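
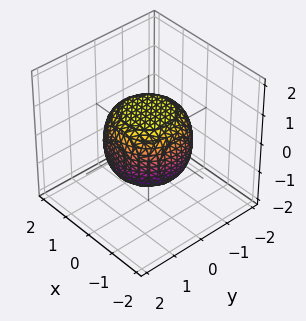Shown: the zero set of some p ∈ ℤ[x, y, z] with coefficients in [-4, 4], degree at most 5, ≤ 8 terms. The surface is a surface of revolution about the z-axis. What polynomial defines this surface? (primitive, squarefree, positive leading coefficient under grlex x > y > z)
2*x^4 + 4*x^2*y^2 + 2*y^4 - x^2 - y^2 + 3*z^2 - 3

(a) deg p = 4.
(b) Symmetries: rotational symmetry about the z-axis ⇒ p depends on x, y only through x² + y².
(c) From the visible intercepts: a circular section at z = -1 has radius between 0 and 1; the z-axis gridline crossings are at z ∈ {-1, 1}.
(d) Putting this together gives p.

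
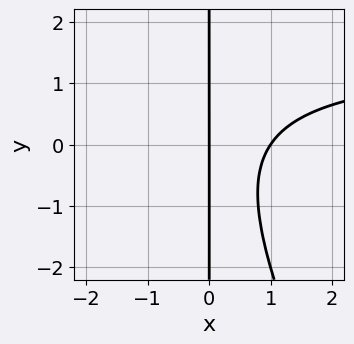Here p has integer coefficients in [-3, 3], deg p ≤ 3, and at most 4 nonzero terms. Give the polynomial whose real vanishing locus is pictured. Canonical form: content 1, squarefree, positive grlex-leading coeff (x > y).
2*x^2*y + x*y^2 - 3*x^2 + 3*x

(a) Degree: the shape is more complex than any degree-2 curve, so deg p = 3.
(b) Against the integer gridlines: among the integer gridlines, it crosses the x-axis at x ∈ {0, 1}; the visible y-axis segment lies entirely on the curve.
(c) Assembling these constraints gives the stated polynomial.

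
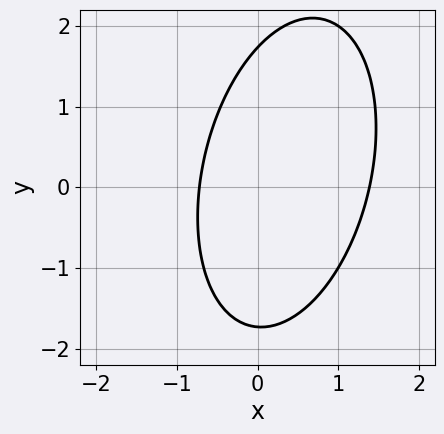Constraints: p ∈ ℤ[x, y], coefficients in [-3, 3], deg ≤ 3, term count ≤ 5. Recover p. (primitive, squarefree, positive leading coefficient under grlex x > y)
3*x^2 - x*y + y^2 - 2*x - 3

First, the degree is 2 — a generic line meets the curve in up to 2 points.
Finally, the integer polynomial consistent with all of this is the stated p.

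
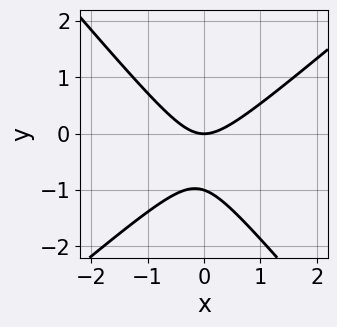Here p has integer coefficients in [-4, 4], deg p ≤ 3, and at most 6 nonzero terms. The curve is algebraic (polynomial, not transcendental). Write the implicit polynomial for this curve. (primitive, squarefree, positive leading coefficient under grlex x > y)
3*x^2 - x*y - 3*y^2 - 3*y

The degree is 2 — the shape is more complex than any degree-1 curve.
From the axis intercepts and sections: the y-axis gridline crossings are at y ∈ {-1, 0}; one x-axis crossing is at x = 0.
Assembling these constraints gives the stated polynomial.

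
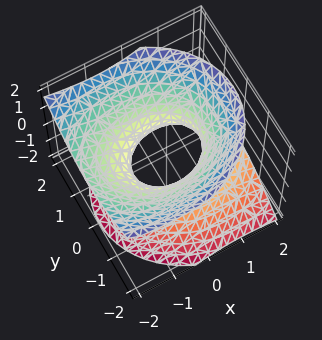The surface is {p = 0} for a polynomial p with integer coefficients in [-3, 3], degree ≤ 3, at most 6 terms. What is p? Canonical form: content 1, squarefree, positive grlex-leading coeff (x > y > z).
1. deg p = 2. The shape is more complex than any degree-1 surface.
2. From the axis intercepts and sections: the x-axis gridline crossings are at x ∈ {-1, 1}; it misses every integer gridline on the z-axis.
3. Solving for integer coefficients yields p as stated.

2*x^2 + 2*x*z + 3*y^2 - 3*z^2 - 2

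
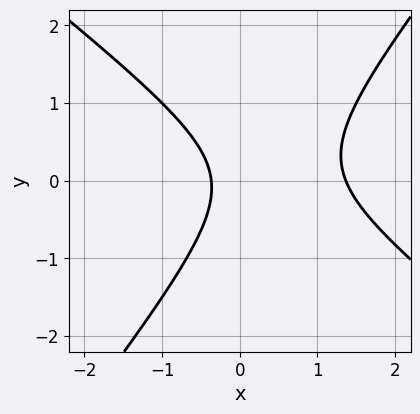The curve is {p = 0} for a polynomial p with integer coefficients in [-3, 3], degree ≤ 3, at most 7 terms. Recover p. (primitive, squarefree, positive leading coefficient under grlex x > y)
2*x^2 + x*y - 2*y^2 - 2*x - 1

1. Degree: a generic line meets the curve in up to 2 points, so deg p = 2.
2. Checking where it meets the axes: no y-intercept at any integer in the box.
3. Assembling these constraints gives the stated polynomial.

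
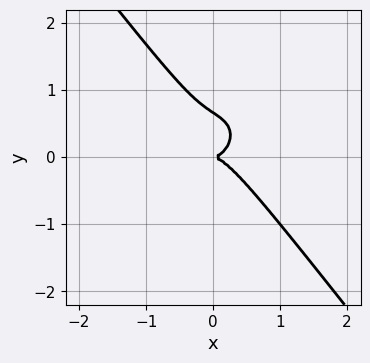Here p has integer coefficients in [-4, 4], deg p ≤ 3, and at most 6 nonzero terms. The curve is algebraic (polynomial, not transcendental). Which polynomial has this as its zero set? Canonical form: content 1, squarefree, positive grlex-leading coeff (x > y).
3*x^3 + 2*x*y^2 + 3*y^3 - 2*y^2

(a) The degree is 3 — a generic line meets the curve in up to 3 points.
(b) Reading off the gridlines: it meets the y-axis at y = 0 (among the integer gridlines); one x-axis crossing is at x = 0.
(c) These observations pin down the coefficients.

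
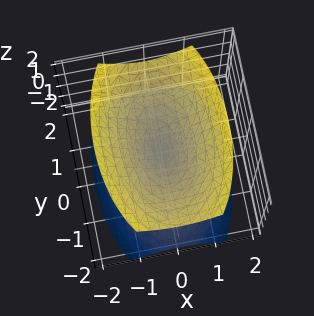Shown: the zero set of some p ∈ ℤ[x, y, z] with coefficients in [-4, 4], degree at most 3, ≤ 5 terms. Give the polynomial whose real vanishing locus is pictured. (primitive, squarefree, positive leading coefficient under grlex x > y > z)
3*x^2 + y^2 - 2*z^2

1. I count 2 distinct pieces. They look like related sheets of one shape, so recover p as a whole.
2. deg p = 2. A double cone through the origin; a quadric.
3. Symmetries: the y ↦ −y reflection is a symmetry, so y appears only in even powers; mirror symmetry x ↦ −x ⇒ only even powers of x; the z ↦ −z reflection is a symmetry, so z appears only in even powers.
4. Against the integer gridlines: one z-axis crossing is at z = 0; it meets the x-axis at x = 0 (among the integer gridlines); one y-axis crossing is at y = 0.
5. The integer polynomial consistent with all of this is the stated p.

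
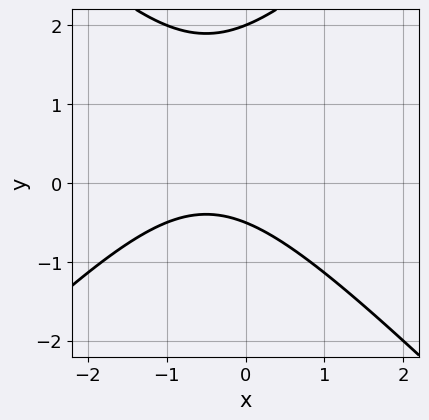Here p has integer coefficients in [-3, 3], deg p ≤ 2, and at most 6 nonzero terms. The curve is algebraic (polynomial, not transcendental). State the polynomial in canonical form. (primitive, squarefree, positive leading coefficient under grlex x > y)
2*x^2 - 2*y^2 + 2*x + 3*y + 2

(a) The degree is 2 — the shape is more complex than any degree-1 curve.
(b) From the visible intercepts: it meets the y-axis at y = 2 (among the integer gridlines); no x-intercept at any integer in the box.
(c) Matching integer coefficients to the picture gives p.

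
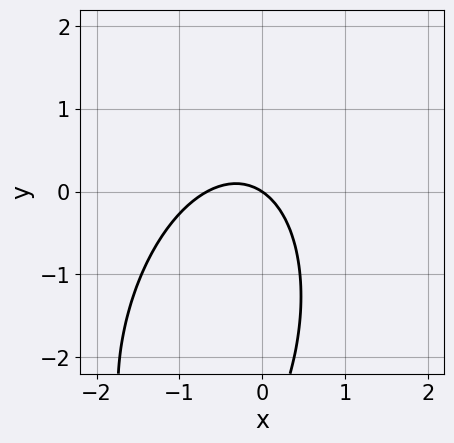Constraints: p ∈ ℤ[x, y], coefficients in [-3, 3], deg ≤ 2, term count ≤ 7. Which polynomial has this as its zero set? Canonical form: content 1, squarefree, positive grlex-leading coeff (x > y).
3*x^2 - x*y + y^2 + 2*x + 3*y

(a) The degree is 2 — a generic line meets the curve in up to 2 points.
(b) Checking where it meets the axes: it crosses the y-axis at the gridline y = 0; it crosses the x-axis at the gridline x = 0.
(c) Fitting integer coefficients to these (and the overall shape) gives p.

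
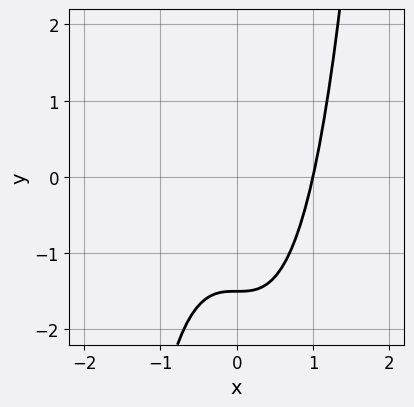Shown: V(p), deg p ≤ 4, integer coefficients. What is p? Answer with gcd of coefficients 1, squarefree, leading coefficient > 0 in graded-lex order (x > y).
3*x^3 - 2*y - 3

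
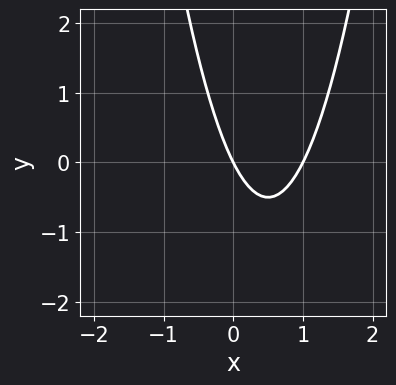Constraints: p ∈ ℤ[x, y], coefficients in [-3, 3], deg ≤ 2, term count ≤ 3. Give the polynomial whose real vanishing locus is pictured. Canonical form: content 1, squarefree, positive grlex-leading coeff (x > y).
2*x^2 - 2*x - y

Degree: a generic line meets the curve in up to 2 points, so deg p = 2.
Checking where it meets the axes: it meets the y-axis at y = 0 (among the integer gridlines); the x-axis gridline crossings are at x ∈ {0, 1}.
Fitting integer coefficients to these (and the overall shape) gives p.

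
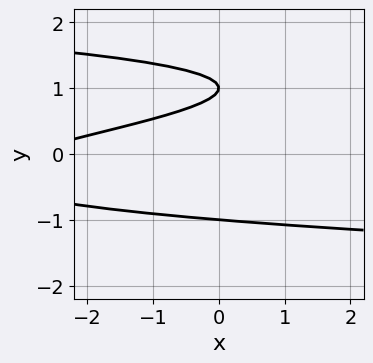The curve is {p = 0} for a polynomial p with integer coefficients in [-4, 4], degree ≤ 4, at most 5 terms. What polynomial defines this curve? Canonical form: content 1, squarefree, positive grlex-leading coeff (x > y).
First, deg p = 3. A generic line meets the curve in up to 3 points.
Then, from the visible intercepts: the y-axis gridline crossings are at y ∈ {-1, 1}; it misses every integer gridline on the x-axis.
Finally, fitting integer coefficients to these (and the overall shape) gives p.

3*y^3 - 3*y^2 + x - 3*y + 3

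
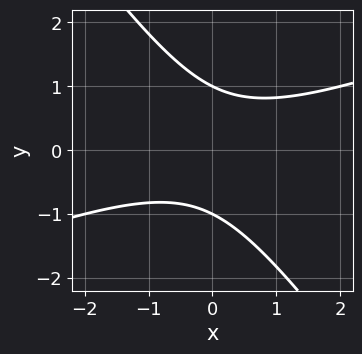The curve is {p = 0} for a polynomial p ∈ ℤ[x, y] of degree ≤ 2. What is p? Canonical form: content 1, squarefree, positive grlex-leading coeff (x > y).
deg p = 2. The shape is more complex than any degree-1 curve.
Checking where it meets the axes: among the integer gridlines, it crosses the y-axis at y ∈ {-1, 1}; the curve avoids every integer x-axis point in the box.
Assembling these constraints gives the stated polynomial.

x^2 - 2*x*y - 2*y^2 + 2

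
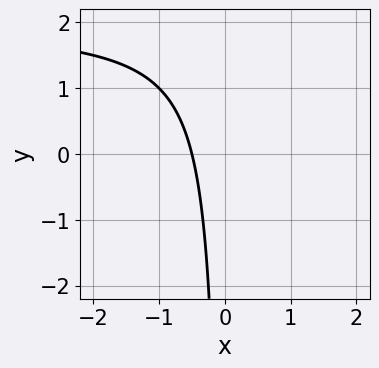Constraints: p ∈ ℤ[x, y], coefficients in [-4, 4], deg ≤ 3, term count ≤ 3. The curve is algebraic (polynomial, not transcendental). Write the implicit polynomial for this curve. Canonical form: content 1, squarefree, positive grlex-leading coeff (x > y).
x*y - 2*x - 1

First, the degree is 2 — the shape is more complex than any degree-1 curve.
Then, reading off the gridlines: no y-intercept at any integer in the box.
Finally, these observations pin down the coefficients.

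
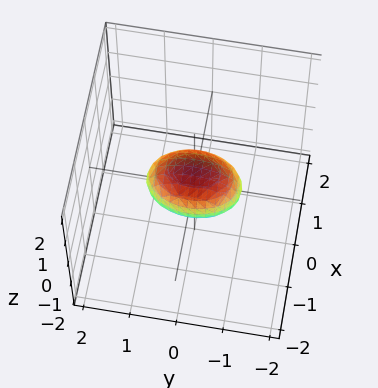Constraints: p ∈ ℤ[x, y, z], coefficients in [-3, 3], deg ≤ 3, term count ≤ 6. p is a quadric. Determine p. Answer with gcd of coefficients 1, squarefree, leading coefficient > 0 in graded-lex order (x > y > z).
2*x^2 + y^2 + 2*z^2 - 1

1. Degree: bounded and convex; a quadric, so deg p = 2.
2. Symmetries: mirror symmetry y ↦ −y ⇒ only even powers of y; the z ↦ −z reflection is a symmetry, so z appears only in even powers; the x ↦ −x reflection is a symmetry, so x appears only in even powers.
3. Against the integer gridlines: the y-axis gridline crossings are at y ∈ {-1, 1}.
4. Putting this together gives p.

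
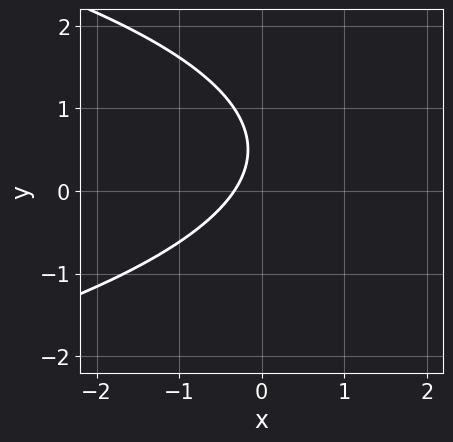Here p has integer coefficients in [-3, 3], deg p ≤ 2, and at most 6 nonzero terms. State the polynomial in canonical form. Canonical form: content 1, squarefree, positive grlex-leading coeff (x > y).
2*y^2 + 3*x - 2*y + 1

1. deg p = 2. A generic line meets the curve in up to 2 points.
2. Reading off the gridlines: it misses every integer gridline on the y-axis.
3. Solving for integer coefficients yields p as stated.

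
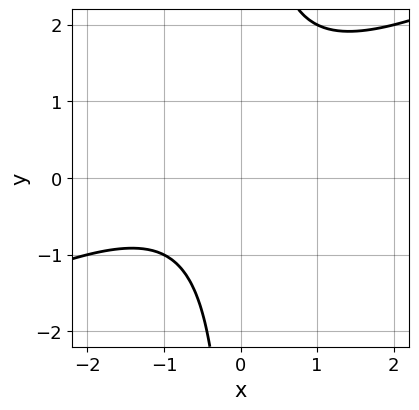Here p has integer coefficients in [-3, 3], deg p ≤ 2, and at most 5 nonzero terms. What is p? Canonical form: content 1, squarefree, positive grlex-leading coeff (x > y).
x^2 - 2*x*y + x + 2

(a) deg p = 2.
(b) Checking where it meets the axes: no x-intercept at any integer in the box; the curve avoids every integer y-axis point in the box.
(c) Assembling these constraints gives the stated polynomial.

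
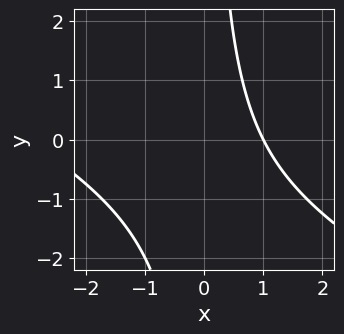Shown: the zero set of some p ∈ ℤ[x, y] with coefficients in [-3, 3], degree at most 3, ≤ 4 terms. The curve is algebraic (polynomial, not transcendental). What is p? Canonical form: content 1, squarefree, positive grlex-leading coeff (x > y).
First, deg p = 2. No degree-1 curve has this shape.
Next, observable constraints: it meets the x-axis at x = 1 (among the integer gridlines); no y-intercept at any integer in the box.
Finally, solving for integer coefficients yields p as stated.

x^2 + 2*x*y + 2*x - 3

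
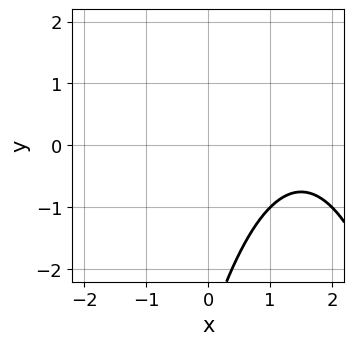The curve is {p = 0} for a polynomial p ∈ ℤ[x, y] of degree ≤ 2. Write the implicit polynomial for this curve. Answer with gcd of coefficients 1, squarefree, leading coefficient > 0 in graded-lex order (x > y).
The degree is 2 — the shape is more complex than any degree-1 curve.
Reading off the gridlines: the curve avoids every integer y-axis point in the box; no x-intercept at any integer in the box.
Assembling these constraints gives the stated polynomial.

x^2 - 3*x + y + 3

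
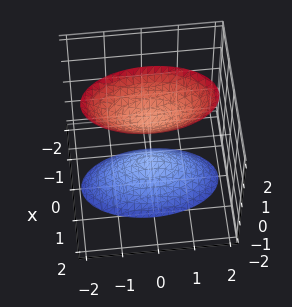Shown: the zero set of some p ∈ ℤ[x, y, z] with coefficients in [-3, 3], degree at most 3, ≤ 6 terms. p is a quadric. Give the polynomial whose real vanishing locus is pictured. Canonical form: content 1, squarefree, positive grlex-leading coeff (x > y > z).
(a) There are 2 components. Treating them together as one polynomial.
(b) Degree: two separate bowl-shaped sheets opening away from each other; a quadric, so deg p = 2.
(c) Symmetries: the x ↦ −x reflection is a symmetry, so x appears only in even powers; mirror symmetry z ↦ −z ⇒ only even powers of z; mirror symmetry y ↦ −y ⇒ only even powers of y.
(d) From the visible intercepts: it misses every integer gridline on the y-axis; it misses every integer gridline on the x-axis; the z-axis gridline crossings are at z ∈ {-1, 1}.
(e) Together with the visible shape, these determine p as stated.

3*x^2 + y^2 - z^2 + 1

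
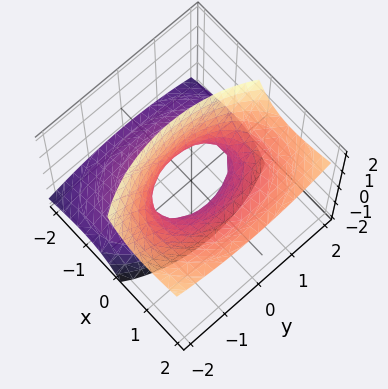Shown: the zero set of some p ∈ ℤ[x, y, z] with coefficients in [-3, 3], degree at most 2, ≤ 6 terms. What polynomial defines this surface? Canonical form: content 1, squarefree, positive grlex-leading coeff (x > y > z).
2*x^2 - 3*x*z + y^2 - z^2 - 1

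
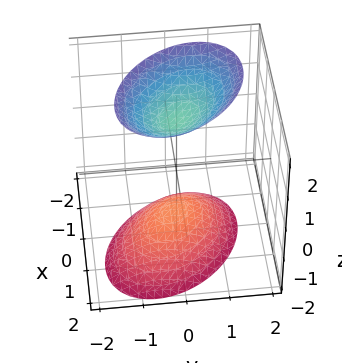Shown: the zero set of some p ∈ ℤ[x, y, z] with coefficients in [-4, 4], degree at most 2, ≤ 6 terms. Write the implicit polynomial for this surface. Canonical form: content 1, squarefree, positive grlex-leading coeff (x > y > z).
3*x^2 + 2*x*y + x*z + 3*y^2 - 2*z^2 + 3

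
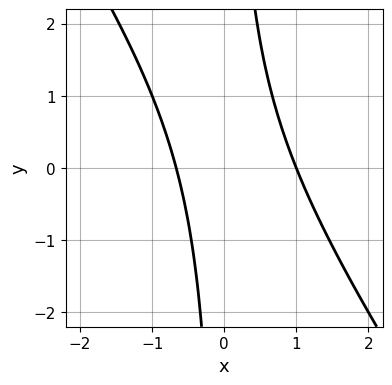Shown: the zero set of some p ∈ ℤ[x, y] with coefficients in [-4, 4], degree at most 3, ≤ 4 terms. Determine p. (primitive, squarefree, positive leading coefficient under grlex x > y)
(a) Degree: the shape is more complex than any degree-1 curve, so deg p = 2.
(b) Checking where it meets the axes: it misses every integer gridline on the y-axis; it meets the x-axis at x = 1 (among the integer gridlines).
(c) Fitting integer coefficients to these (and the overall shape) gives p.

3*x^2 + 2*x*y - x - 2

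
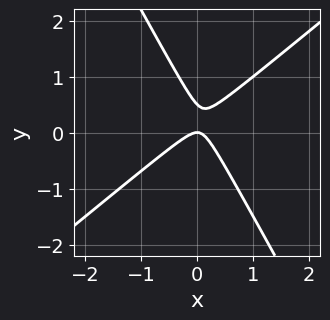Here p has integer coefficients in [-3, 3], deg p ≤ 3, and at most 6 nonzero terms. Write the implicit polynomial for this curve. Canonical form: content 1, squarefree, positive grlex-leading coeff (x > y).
3*x^2 - 2*x*y - 2*y^2 + y

1. deg p = 2. The shape is more complex than any degree-1 curve.
2. Observable constraints: it meets the x-axis at x = 0 (among the integer gridlines); it meets the y-axis at y = 0 (among the integer gridlines).
3. Fitting integer coefficients to these (and the overall shape) gives p.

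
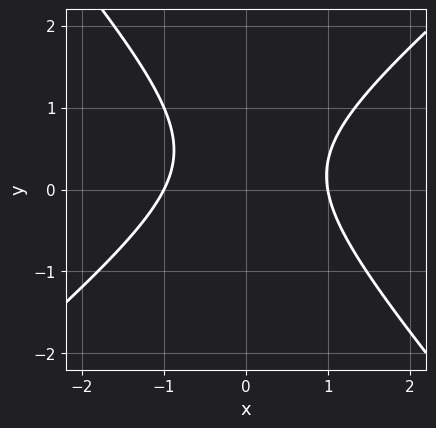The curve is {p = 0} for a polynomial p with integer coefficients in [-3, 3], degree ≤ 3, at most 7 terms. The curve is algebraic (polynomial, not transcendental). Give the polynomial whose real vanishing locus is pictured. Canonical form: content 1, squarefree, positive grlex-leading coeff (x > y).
3*x^2 - x*y - 3*y^2 + 2*y - 3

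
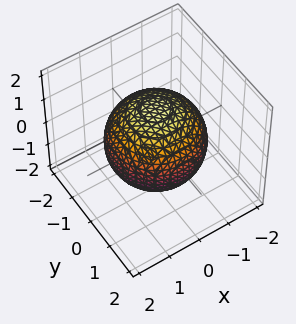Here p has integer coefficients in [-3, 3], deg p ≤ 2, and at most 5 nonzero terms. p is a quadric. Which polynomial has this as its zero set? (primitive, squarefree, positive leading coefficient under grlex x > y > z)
deg p = 2.
Symmetries: the z-axis is an axis of rotation, so x and y enter only as x² + y²; mirror symmetry z ↦ −z ⇒ only even powers of z.
From the visible intercepts: a circular section at z = 1 has radius exactly 1.
The integer polynomial consistent with all of this is the stated p.

x^2 + y^2 + z^2 - 2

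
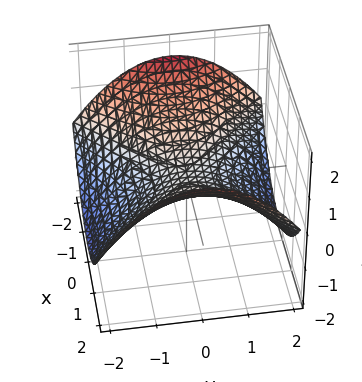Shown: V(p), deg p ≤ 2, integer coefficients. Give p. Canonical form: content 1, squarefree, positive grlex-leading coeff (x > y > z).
First, the degree is 2 — a hyperbolic paraboloid; a quadric.
Next, symmetries: mirror symmetry y ↦ −y ⇒ only even powers of y; it's symmetric under x → −x, forcing even powers of x.
Next, checking where it meets the axes: it crosses the x-axis at the gridline x = 0; one y-axis crossing is at y = 0; it meets the z-axis at z = 0 (among the integer gridlines).
Finally, matching integer coefficients to the picture gives p.

x^2 - y^2 - 3*z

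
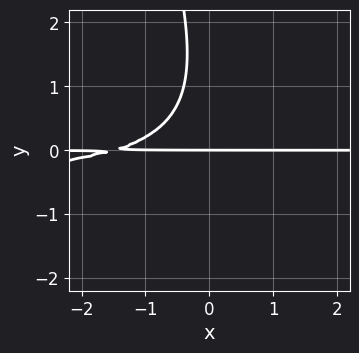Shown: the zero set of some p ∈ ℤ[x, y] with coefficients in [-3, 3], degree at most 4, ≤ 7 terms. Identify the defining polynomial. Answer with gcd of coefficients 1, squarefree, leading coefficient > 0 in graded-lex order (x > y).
First, deg p = 3. No degree-2 curve has this shape.
Next, observable constraints: it meets the y-axis at y = 0 (among the integer gridlines); the visible x-axis segment lies entirely on the curve.
Finally, putting this together gives p.

3*x*y^2 + y^3 + 2*x*y - 2*y^2 + 3*y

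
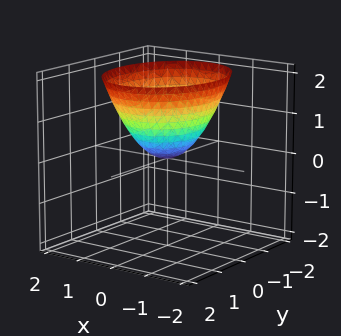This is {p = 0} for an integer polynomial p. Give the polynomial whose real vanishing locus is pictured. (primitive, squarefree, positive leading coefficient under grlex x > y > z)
The degree is 2 — a single bowl opening along one axis; a quadric.
Symmetries: mirror symmetry x ↦ −x ⇒ only even powers of x; mirror symmetry y ↦ −y ⇒ only even powers of y.
Reading off the gridlines: it meets the y-axis at y = 0 (among the integer gridlines); it meets the x-axis at x = 0 (among the integer gridlines).
These observations pin down the coefficients.

3*x^2 + 2*y^2 - 3*z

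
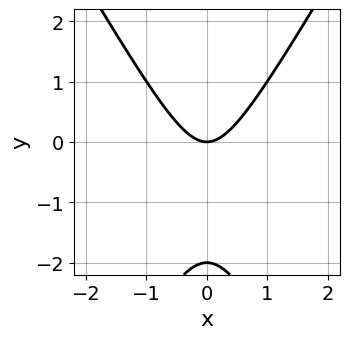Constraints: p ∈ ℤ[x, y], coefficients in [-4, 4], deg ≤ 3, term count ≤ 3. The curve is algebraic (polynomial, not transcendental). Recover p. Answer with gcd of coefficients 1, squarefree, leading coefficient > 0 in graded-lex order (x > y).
First, degree: no degree-1 curve has this shape, so deg p = 2.
Then, symmetries: the x ↦ −x reflection is a symmetry, so x appears only in even powers.
Then, observable constraints: one x-axis crossing is at x = 0; among the integer gridlines, it crosses the y-axis at y ∈ {-2, 0}.
Finally, putting this together gives p.

3*x^2 - y^2 - 2*y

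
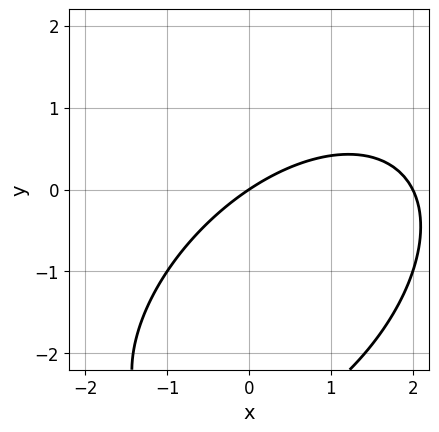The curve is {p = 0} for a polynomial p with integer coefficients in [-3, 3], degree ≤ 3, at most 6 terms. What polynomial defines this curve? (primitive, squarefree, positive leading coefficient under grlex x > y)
x^2 - x*y + y^2 - 2*x + 3*y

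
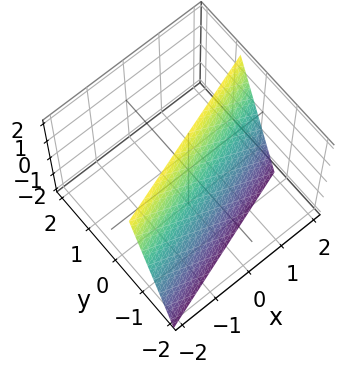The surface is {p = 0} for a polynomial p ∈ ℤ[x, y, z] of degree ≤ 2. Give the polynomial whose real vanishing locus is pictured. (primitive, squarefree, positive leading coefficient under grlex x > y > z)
(a) Degree: every cross-section is a straight line — this is a plane, so deg p = 1.
(b) Observable constraints: it crosses the z-axis at the gridline z = 2; it meets the x-axis at x = 2 (among the integer gridlines).
(c) Together with the visible shape, these determine p as stated.

x - 3*y + z - 2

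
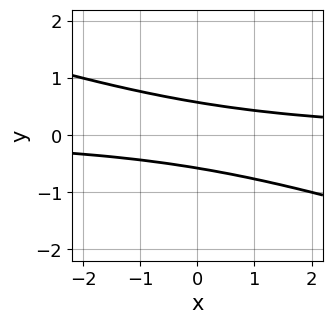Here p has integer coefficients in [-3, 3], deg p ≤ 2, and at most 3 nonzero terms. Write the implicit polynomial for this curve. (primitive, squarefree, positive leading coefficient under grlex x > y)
x*y + 3*y^2 - 1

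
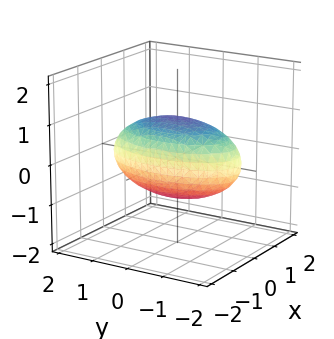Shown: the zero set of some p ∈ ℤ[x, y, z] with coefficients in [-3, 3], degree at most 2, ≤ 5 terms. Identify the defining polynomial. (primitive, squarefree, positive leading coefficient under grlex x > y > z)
3*x^2 + y^2 + 3*z^2 - 3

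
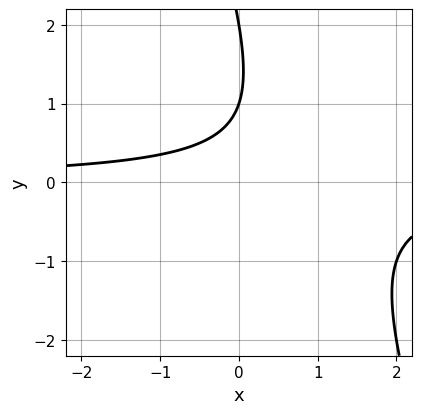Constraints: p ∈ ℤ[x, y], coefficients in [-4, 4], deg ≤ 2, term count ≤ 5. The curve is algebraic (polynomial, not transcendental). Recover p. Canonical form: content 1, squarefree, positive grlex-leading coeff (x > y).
1. Degree: the shape is more complex than any degree-1 curve, so deg p = 2.
2. Against the integer gridlines: among the integer gridlines, it crosses the y-axis at y ∈ {1, 2}; the curve avoids every integer x-axis point in the box.
3. Solving for integer coefficients yields p as stated.

3*x*y + y^2 - 3*y + 2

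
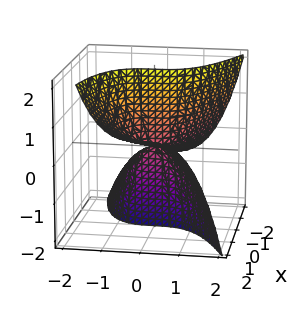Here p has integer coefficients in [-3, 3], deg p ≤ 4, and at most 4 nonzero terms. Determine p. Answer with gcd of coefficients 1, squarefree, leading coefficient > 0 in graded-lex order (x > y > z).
First, deg p = 3. The shape is more complex than any degree-2 surface.
Next, from the visible intercepts: it meets the x-axis at x = 0 (among the integer gridlines); it crosses the y-axis at the gridline y = 0; every point of the z-axis in the box is on the surface.
Finally, putting this together gives p.

2*y^3 - x^2 + 3*x*z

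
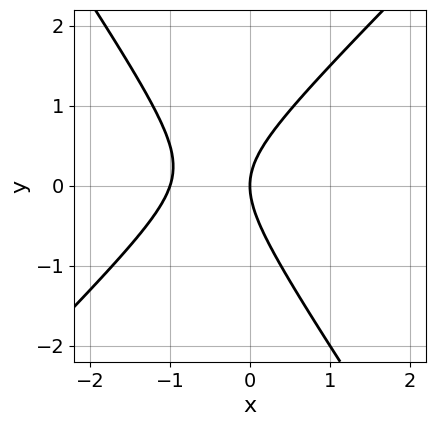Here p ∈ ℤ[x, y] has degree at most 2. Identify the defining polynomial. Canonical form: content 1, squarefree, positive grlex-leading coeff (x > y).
1. deg p = 2. The shape is more complex than any degree-1 curve.
2. Observable constraints: among the integer gridlines, it crosses the x-axis at x ∈ {-1, 0}; it meets the y-axis at y = 0 (among the integer gridlines).
3. Fitting integer coefficients to these (and the overall shape) gives p.

3*x^2 - x*y - 2*y^2 + 3*x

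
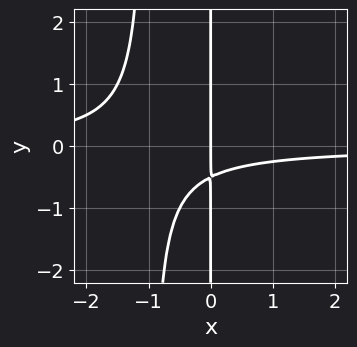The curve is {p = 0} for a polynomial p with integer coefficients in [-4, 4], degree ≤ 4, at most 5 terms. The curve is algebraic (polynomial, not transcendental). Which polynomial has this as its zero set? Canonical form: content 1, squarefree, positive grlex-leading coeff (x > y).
2*x^2*y + 2*x*y + x

First, the degree is 3 — the shape is more complex than any degree-2 curve.
Next, from the visible intercepts: one x-axis crossing is at x = 0; the visible y-axis segment lies entirely on the curve.
Finally, the integer polynomial consistent with all of this is the stated p.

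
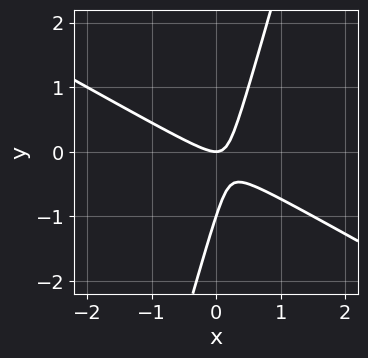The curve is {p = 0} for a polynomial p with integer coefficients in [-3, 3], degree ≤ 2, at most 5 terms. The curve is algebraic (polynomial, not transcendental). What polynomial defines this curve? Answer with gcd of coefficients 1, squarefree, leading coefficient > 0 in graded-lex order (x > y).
2*x^2 + 3*x*y - y^2 - y

(a) deg p = 2.
(b) Observable constraints: the y-axis gridline crossings are at y ∈ {-1, 0}; one x-axis crossing is at x = 0.
(c) These observations pin down the coefficients.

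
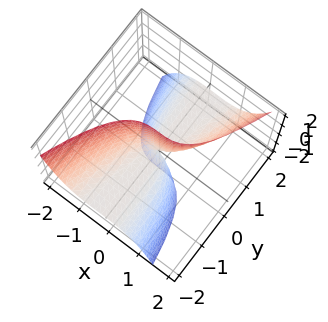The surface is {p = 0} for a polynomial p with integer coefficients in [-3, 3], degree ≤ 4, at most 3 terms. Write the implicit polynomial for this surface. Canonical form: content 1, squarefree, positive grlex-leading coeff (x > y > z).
3*x^3 - x^2*y - 3*y*z

(a) deg p = 3. No degree-2 surface has this shape.
(b) From the visible intercepts: the visible y-axis segment lies entirely on the surface; every point of the z-axis in the box is on the surface; it meets the x-axis at x = 0 (among the integer gridlines).
(c) Together with the visible shape, these determine p as stated.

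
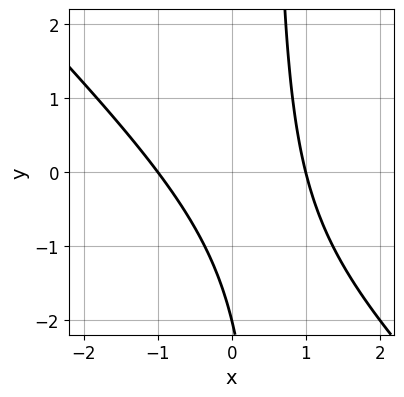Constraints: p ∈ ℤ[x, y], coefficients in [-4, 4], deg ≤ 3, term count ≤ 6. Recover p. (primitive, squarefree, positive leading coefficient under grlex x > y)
First, degree: a generic line meets the curve in up to 2 points, so deg p = 2.
Then, reading off the gridlines: among the integer gridlines, it crosses the x-axis at x ∈ {-1, 1}; it meets the y-axis at y = -2 (among the integer gridlines).
Finally, matching integer coefficients to the picture gives p.

2*x^2 + 2*x*y - y - 2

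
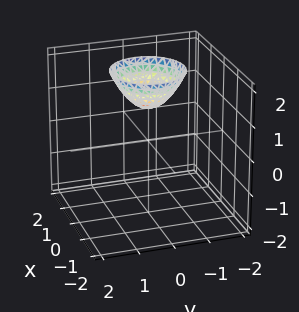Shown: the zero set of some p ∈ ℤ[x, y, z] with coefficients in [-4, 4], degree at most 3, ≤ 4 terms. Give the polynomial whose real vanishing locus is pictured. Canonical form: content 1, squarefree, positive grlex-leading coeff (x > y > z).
x^2 + y^2 - z + 1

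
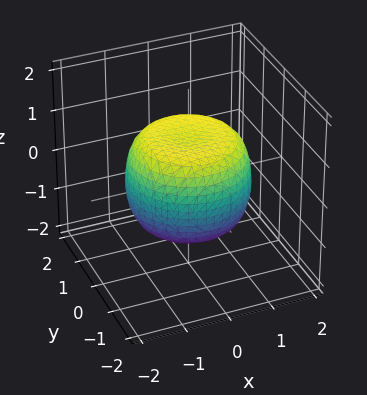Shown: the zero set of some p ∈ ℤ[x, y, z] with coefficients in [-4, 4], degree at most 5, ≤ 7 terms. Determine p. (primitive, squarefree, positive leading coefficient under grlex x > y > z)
First, degree: a generic line meets the surface in up to 4 points, so deg p = 4.
Then, by symmetry, the surface is invariant under rotation about z: p = q(x² + y², z).
Then, against the integer gridlines: among the integer gridlines, it crosses the z-axis at z ∈ {-1, 1}; a circular section at z = 1 has radius exactly 1.
Finally, the integer polynomial consistent with all of this is the stated p.

2*x^4 + 4*x^2*y^2 + 2*y^4 - 2*x^2 - 2*y^2 + 3*z^2 - 3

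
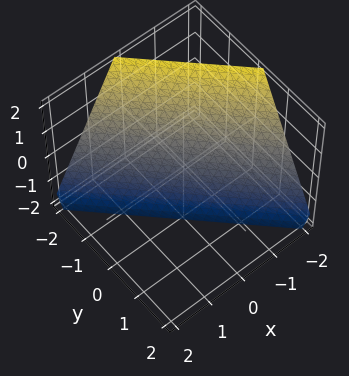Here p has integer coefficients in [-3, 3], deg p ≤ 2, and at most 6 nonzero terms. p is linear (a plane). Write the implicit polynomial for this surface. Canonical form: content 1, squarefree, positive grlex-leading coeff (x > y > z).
First, deg p = 1. Every cross-section is a straight line — this is a plane.
Next, from the axis intercepts and sections: it meets the x-axis at x = -1 (among the integer gridlines); it meets the y-axis at y = -1 (among the integer gridlines); it crosses the z-axis at the gridline z = -2.
Finally, putting this together gives p.

2*x + 2*y + z + 2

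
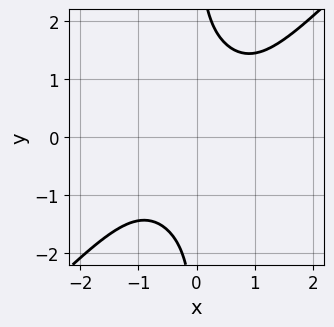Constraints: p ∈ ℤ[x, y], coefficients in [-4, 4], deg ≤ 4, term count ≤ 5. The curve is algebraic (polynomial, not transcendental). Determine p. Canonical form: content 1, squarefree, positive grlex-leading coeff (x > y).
x^4 - x*y^3 + 2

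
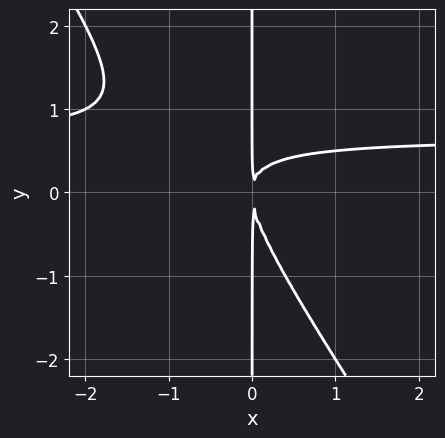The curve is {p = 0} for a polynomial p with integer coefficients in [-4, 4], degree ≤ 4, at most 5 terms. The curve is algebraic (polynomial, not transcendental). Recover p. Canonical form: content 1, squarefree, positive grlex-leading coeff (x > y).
3*x^2*y + 2*x*y^2 - 2*x^2

1. Degree: no degree-2 curve has this shape, so deg p = 3.
2. Checking where it meets the axes: the visible y-axis segment lies entirely on the curve.
3. The integer polynomial consistent with all of this is the stated p.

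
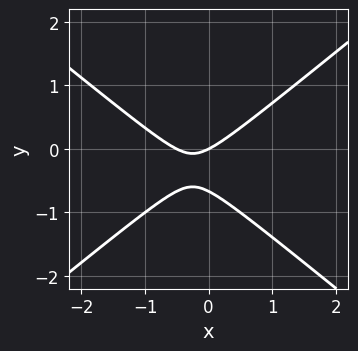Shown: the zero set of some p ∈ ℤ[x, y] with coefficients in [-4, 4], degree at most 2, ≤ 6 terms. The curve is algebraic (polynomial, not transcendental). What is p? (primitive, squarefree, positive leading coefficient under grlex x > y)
2*x^2 - 3*y^2 + x - 2*y

First, deg p = 2. No degree-1 curve has this shape.
Then, from the axis intercepts and sections: it meets the x-axis at x = 0 (among the integer gridlines); it meets the y-axis at y = 0 (among the integer gridlines).
Finally, these observations pin down the coefficients.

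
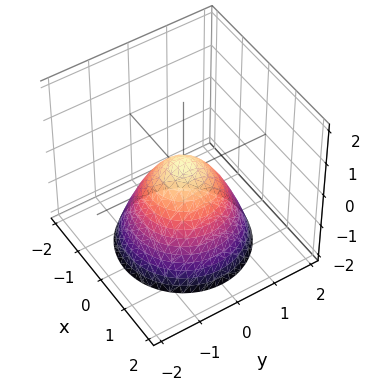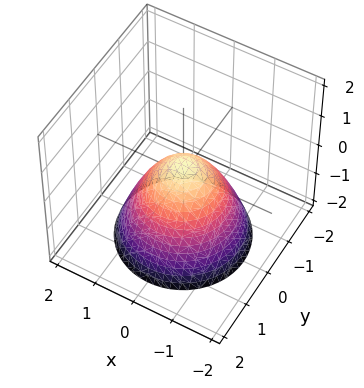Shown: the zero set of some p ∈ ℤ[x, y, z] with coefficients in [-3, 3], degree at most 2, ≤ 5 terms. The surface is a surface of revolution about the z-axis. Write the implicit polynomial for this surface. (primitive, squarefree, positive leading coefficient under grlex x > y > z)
3*x^2 + 3*y^2 + 3*z - 1

First, degree: a generic line meets the surface in up to 2 points, so deg p = 2.
Next, symmetries: rotational symmetry about the z-axis ⇒ p depends on x, y only through x² + y².
Next, checking where it meets the axes: a circular section at z = -1 has radius between 1 and 2.
Finally, matching integer coefficients to the picture gives p.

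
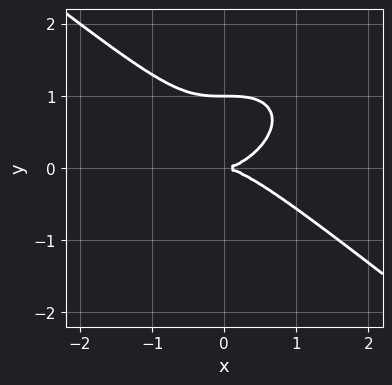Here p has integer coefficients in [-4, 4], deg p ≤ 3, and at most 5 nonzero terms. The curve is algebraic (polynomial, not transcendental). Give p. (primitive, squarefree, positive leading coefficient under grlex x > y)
(a) deg p = 3.
(b) Observable constraints: among the integer gridlines, it crosses the y-axis at y ∈ {0, 1}; it crosses the x-axis at the gridline x = 0.
(c) The integer polynomial consistent with all of this is the stated p.

x^3 + 2*y^3 - 2*y^2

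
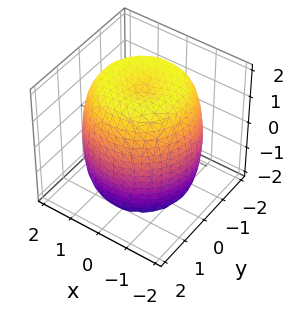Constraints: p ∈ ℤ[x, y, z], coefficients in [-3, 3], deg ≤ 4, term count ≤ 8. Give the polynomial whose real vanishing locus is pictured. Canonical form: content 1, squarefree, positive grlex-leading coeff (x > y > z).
1. The degree is 4 — no degree-3 surface has this shape.
2. Symmetries: rotational symmetry about the z-axis ⇒ p depends on x, y only through x² + y².
3. Observable constraints: a circular section at z = -2 has radius exactly 1.
4. The integer polynomial consistent with all of this is the stated p.

x^4 + 2*x^2*y^2 + y^4 - 2*x^2 - 2*y^2 + z^2 - 3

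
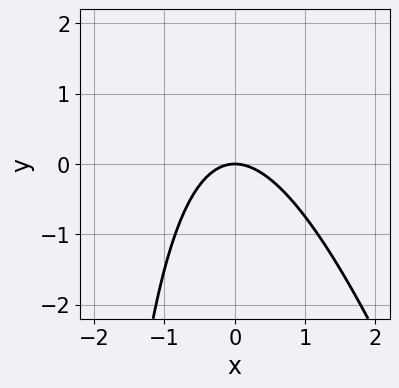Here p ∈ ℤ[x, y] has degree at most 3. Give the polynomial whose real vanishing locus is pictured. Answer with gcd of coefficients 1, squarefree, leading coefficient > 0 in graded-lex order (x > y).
3*x^2 + x*y + 3*y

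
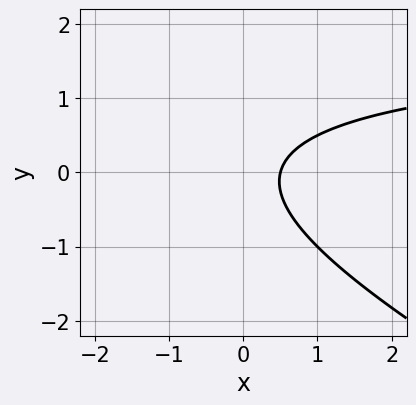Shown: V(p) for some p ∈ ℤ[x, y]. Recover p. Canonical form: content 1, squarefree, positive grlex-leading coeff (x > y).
(a) Degree: a generic line meets the curve in up to 2 points, so deg p = 2.
(b) From the visible intercepts: no y-intercept at any integer in the box.
(c) Solving for integer coefficients yields p as stated.

x*y + 2*y^2 - 2*x + 1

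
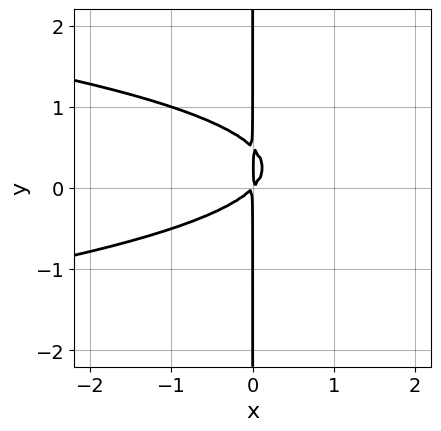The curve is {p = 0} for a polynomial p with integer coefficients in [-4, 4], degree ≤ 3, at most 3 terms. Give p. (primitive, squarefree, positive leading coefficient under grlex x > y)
(a) Degree: a generic line meets the curve in up to 3 points, so deg p = 3.
(b) From the visible intercepts: the visible y-axis segment lies entirely on the curve.
(c) Matching integer coefficients to the picture gives p.

2*x*y^2 + x^2 - x*y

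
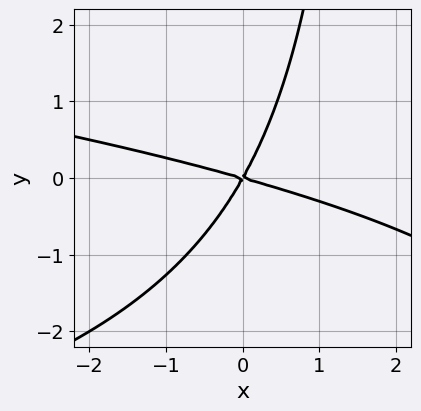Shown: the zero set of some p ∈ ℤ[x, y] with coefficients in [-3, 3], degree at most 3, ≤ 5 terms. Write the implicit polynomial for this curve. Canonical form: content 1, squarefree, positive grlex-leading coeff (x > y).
x*y^2 + x^2 + 3*x*y - 2*y^2

First, degree: a generic line meets the curve in up to 3 points, so deg p = 3.
Then, against the integer gridlines: it crosses the y-axis at the gridline y = 0; it meets the x-axis at x = 0 (among the integer gridlines).
Finally, fitting integer coefficients to these (and the overall shape) gives p.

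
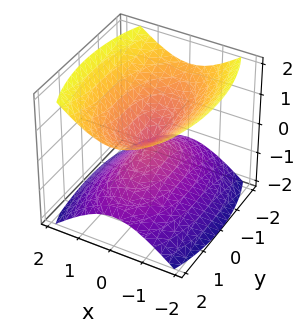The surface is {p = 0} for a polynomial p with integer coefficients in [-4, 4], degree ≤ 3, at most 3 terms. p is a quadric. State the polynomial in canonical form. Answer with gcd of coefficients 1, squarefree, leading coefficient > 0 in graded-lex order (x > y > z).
(a) I count 2 distinct pieces. They look like related sheets of one shape, so recover p as a whole.
(b) The degree is 2 — two nappes meeting at a single point; a quadric.
(c) Symmetries: mirror symmetry y ↦ −y ⇒ only even powers of y; mirror symmetry x ↦ −x ⇒ only even powers of x; it's symmetric under z → −z, forcing even powers of z.
(d) Checking where it meets the axes: it crosses the z-axis at the gridline z = 0; one y-axis crossing is at y = 0; it crosses the x-axis at the gridline x = 0.
(e) Solving for integer coefficients yields p as stated.

3*x^2 + y^2 - 3*z^2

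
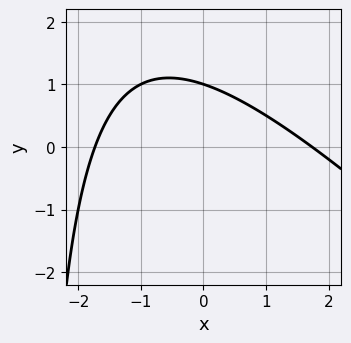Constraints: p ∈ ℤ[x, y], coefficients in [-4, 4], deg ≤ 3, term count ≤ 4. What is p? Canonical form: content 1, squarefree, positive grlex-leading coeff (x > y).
x^2 + x*y + 3*y - 3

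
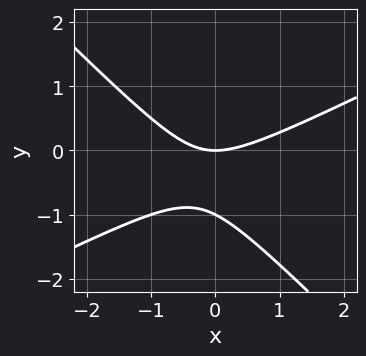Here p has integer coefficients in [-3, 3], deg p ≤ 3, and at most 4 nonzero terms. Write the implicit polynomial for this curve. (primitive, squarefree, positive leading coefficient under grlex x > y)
deg p = 2. The shape is more complex than any degree-1 curve.
From the axis intercepts and sections: one x-axis crossing is at x = 0; the y-axis gridline crossings are at y ∈ {-1, 0}.
These observations pin down the coefficients.

x^2 - x*y - 2*y^2 - 2*y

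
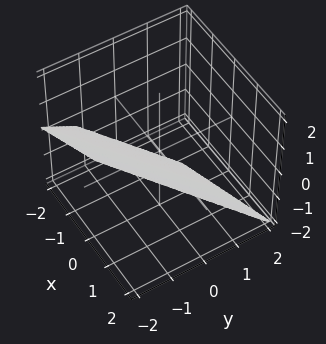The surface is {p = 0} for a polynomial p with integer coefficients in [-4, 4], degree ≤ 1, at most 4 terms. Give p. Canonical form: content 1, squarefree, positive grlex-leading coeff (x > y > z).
2*x - 3*y - 2*z - 2

First, degree: the surface is flat (a plane), so deg p = 1.
Then, observable constraints: it crosses the x-axis at the gridline x = 1; one z-axis crossing is at z = -1.
Finally, assembling these constraints gives the stated polynomial.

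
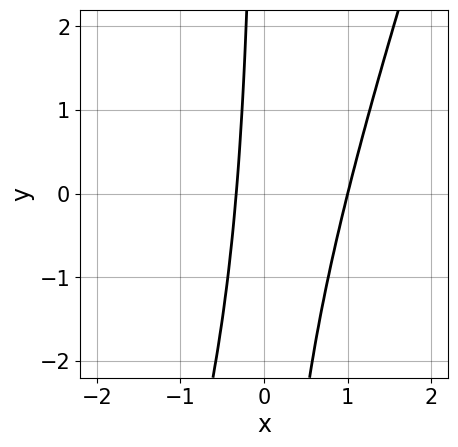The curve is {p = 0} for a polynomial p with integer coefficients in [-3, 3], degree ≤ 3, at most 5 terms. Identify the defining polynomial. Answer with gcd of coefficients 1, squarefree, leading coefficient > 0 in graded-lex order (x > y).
3*x^2 - x*y - 2*x - 1

deg p = 2.
Observable constraints: it crosses the x-axis at the gridline x = 1; no y-intercept at any integer in the box.
Matching integer coefficients to the picture gives p.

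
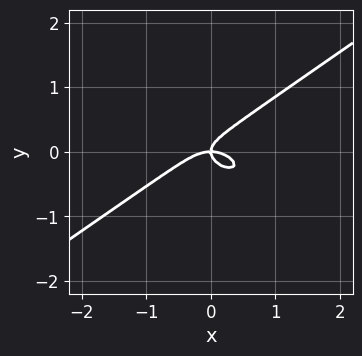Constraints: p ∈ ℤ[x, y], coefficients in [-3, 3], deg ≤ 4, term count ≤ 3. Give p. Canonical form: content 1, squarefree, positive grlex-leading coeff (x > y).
1. Degree: a generic line meets the curve in up to 3 points, so deg p = 3.
2. Observable constraints: it meets the y-axis at y = 0 (among the integer gridlines); it meets the x-axis at x = 0 (among the integer gridlines).
3. Matching integer coefficients to the picture gives p.

x^3 - 3*y^3 + x*y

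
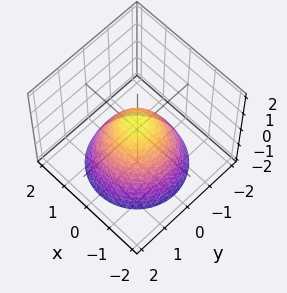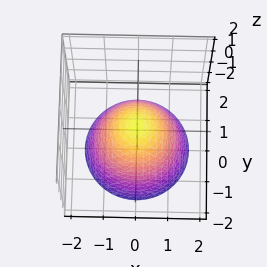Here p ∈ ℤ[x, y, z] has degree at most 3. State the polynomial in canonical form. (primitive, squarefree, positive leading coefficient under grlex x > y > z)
2*x^2 + 2*y^2 + 2*z - 1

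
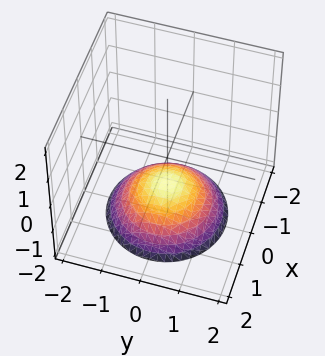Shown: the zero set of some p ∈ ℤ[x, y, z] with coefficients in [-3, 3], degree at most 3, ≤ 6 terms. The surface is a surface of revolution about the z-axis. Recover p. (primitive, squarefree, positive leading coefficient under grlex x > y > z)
1. Degree: a generic line meets the surface in up to 2 points, so deg p = 2.
2. Symmetries: rotational symmetry about the z-axis ⇒ p depends on x, y only through x² + y².
3. From the axis intercepts and sections: one z-axis crossing is at z = -1; a circular section at z = -2 has radius between 1 and 2; it misses every integer gridline on the x-axis; the surface avoids every integer y-axis point in the box.
4. Fitting integer coefficients to these (and the overall shape) gives p.

x^2 + y^2 + 2*z + 2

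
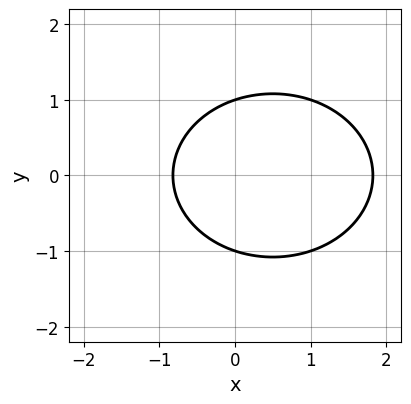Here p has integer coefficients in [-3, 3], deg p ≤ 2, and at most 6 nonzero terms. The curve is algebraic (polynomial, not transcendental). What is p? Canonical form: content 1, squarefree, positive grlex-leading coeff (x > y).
2*x^2 + 3*y^2 - 2*x - 3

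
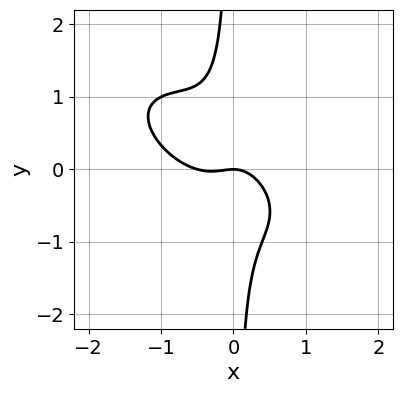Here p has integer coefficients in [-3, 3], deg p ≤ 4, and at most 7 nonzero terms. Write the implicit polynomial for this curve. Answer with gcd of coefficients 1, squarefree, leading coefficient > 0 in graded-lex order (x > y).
2*x^3 + 3*x^2*y + 3*x*y^2 + x^2 + y

First, the degree is 3 — no degree-2 curve has this shape.
Then, from the visible intercepts: it meets the x-axis at x = 0 (among the integer gridlines); one y-axis crossing is at y = 0.
Finally, assembling these constraints gives the stated polynomial.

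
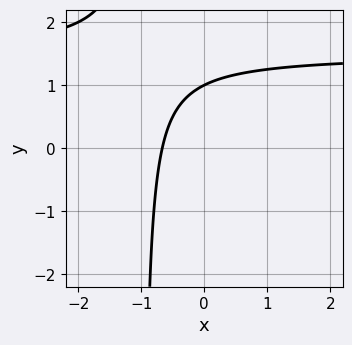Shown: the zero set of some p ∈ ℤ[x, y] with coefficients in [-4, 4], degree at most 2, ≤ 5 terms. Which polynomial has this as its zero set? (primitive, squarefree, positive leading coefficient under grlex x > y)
2*x*y - 3*x + 2*y - 2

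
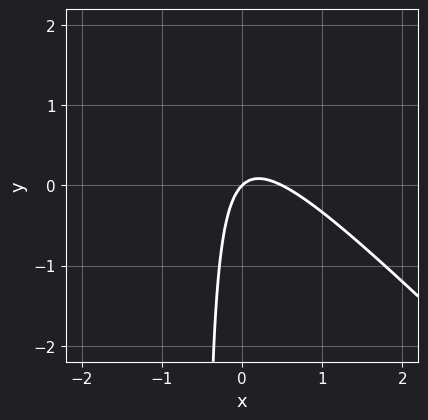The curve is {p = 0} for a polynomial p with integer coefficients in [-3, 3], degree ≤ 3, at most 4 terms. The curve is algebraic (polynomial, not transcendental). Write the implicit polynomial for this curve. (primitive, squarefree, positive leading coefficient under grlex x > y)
First, the degree is 2 — a generic line meets the curve in up to 2 points.
Next, checking where it meets the axes: it meets the x-axis at x = 0 (among the integer gridlines); it crosses the y-axis at the gridline y = 0.
Finally, these observations pin down the coefficients.

2*x^2 + 2*x*y - x + y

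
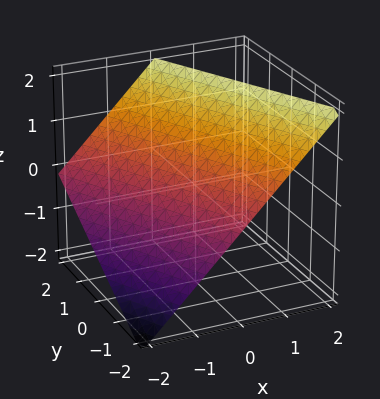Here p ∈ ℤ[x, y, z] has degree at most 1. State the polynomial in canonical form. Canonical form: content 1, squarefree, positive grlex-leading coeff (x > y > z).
Degree: every cross-section is a straight line — this is a plane, so deg p = 1.
From the axis intercepts and sections: it crosses the x-axis at the gridline x = -1; it crosses the z-axis at the gridline z = 1; one y-axis crossing is at y = -2.
Together with the visible shape, these determine p as stated.

2*x + y - 2*z + 2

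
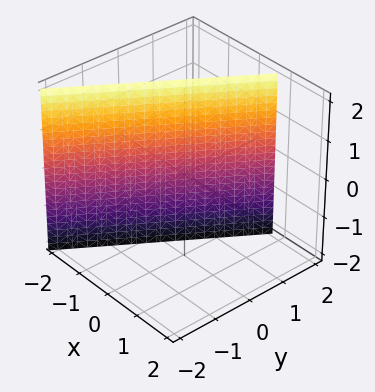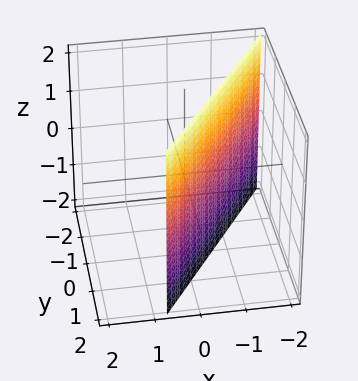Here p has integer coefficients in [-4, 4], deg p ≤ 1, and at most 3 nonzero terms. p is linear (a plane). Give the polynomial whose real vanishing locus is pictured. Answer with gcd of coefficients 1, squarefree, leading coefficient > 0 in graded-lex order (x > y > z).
1. Degree: every cross-section is a straight line — this is a plane, so deg p = 1.
2. From the axis intercepts and sections: it crosses the y-axis at the gridline y = 1; the surface avoids every integer z-axis point in the box.
3. Fitting integer coefficients to these (and the overall shape) gives p.

3*x - 2*y + 2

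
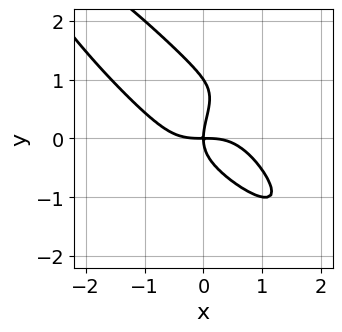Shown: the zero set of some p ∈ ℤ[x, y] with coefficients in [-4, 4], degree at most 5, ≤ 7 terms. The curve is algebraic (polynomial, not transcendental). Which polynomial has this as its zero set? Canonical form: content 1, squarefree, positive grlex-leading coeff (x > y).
First, degree: the shape is more complex than any degree-3 curve, so deg p = 4.
Then, from the visible intercepts: the y-axis gridline crossings are at y ∈ {0, 1}; it meets the x-axis at x = 0 (among the integer gridlines).
Finally, putting this together gives p.

2*x^4 - 3*x^2*y^2 + 2*y^4 - 2*y^3 + 3*x*y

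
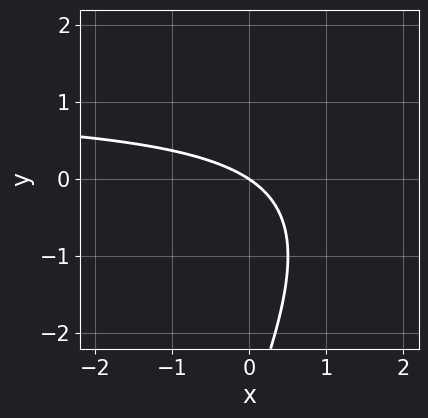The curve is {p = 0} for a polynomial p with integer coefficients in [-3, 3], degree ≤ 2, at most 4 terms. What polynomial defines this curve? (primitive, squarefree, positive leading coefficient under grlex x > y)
2*x*y - y^2 - 2*x - 3*y

First, deg p = 2. No degree-1 curve has this shape.
Then, from the axis intercepts and sections: it meets the x-axis at x = 0 (among the integer gridlines); it crosses the y-axis at the gridline y = 0.
Finally, solving for integer coefficients yields p as stated.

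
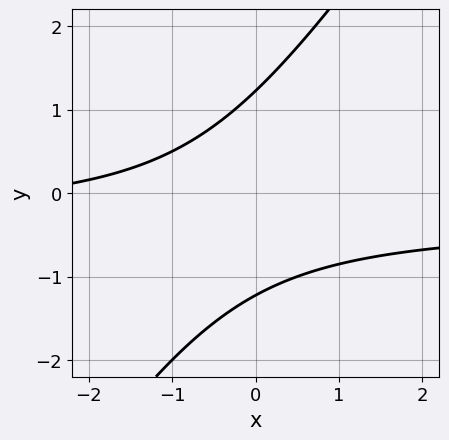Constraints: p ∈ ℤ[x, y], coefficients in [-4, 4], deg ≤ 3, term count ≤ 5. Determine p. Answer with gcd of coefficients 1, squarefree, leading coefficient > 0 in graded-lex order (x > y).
deg p = 2. A generic line meets the curve in up to 2 points.
Checking where it meets the axes: the curve avoids every integer x-axis point in the box.
Assembling these constraints gives the stated polynomial.

3*x*y - 2*y^2 + x + 3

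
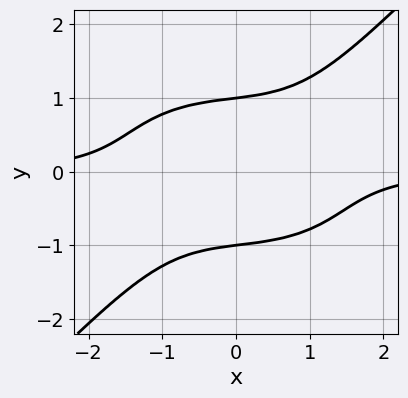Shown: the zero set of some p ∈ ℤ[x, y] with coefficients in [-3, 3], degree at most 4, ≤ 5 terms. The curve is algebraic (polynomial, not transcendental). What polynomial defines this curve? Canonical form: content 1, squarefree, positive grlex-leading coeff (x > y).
x^3*y + x*y^3 - 2*y^4 + 2

(a) deg p = 4. The shape is more complex than any degree-3 curve.
(b) Checking where it meets the axes: it misses every integer gridline on the x-axis; among the integer gridlines, it crosses the y-axis at y ∈ {-1, 1}.
(c) The integer polynomial consistent with all of this is the stated p.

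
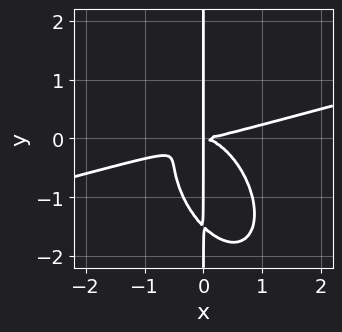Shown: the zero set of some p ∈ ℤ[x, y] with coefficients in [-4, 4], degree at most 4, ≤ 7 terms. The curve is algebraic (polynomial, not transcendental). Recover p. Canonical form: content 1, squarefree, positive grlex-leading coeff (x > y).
x^4 - 3*x^3*y - 2*x^2*y^2 - 2*x*y^3 - 3*x*y^2

The degree is 4 — no degree-3 curve has this shape.
Against the integer gridlines: every point of the y-axis in the box is on the curve.
Fitting integer coefficients to these (and the overall shape) gives p.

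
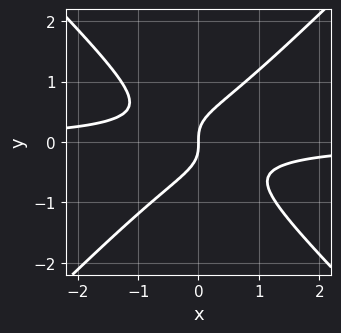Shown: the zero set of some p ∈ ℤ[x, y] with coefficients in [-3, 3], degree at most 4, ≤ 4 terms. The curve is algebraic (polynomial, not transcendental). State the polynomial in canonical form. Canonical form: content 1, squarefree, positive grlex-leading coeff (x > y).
2*x^2*y - 2*y^3 + x

First, deg p = 3. The shape is more complex than any degree-2 curve.
Next, against the integer gridlines: it meets the x-axis at x = 0 (among the integer gridlines); one y-axis crossing is at y = 0.
Finally, the integer polynomial consistent with all of this is the stated p.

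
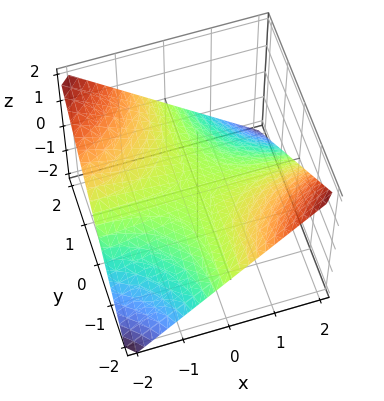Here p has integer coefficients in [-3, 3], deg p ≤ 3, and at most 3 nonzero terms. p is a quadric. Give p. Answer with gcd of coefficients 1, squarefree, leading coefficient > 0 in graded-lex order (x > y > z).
Degree: a saddle surface; a quadric, so deg p = 2.
Observable constraints: the visible x-axis segment lies entirely on the surface; it crosses the z-axis at the gridline z = 0.
These observations pin down the coefficients. Check: (0, -1, 0) on the y-axis lies on the surface, and p(0, -1, 0) = 0. ✓

x*y + 2*z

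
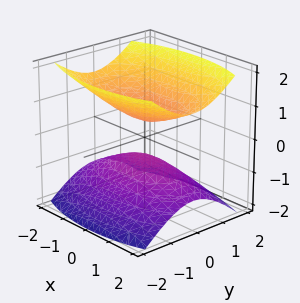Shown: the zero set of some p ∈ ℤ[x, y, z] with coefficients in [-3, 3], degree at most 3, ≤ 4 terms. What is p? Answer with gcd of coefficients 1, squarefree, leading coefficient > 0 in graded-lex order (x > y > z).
x^2 + 3*y^2 - 3*z^2 + 1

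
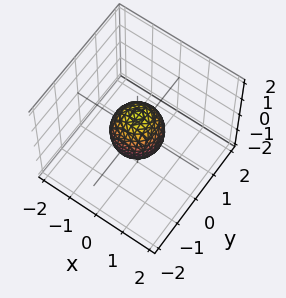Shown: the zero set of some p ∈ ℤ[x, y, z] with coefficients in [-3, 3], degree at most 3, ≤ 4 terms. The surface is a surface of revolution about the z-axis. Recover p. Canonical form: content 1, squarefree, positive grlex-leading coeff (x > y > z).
(a) deg p = 2.
(b) Symmetry: the z-axis is an axis of rotation, so x and y enter only as x² + y².
(c) From the visible intercepts: the z-axis gridline crossings are at z ∈ {-1, 1}; a circular section at z = 0 has radius between 0 and 1.
(d) Putting this together gives p.

3*x^2 + 3*y^2 + 2*z^2 - 2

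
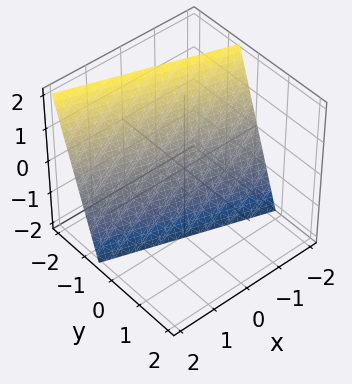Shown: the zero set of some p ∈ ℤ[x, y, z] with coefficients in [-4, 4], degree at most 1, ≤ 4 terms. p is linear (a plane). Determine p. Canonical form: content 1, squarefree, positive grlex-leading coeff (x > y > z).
First, deg p = 1. The surface is flat (a plane).
Next, from the visible intercepts: it crosses the x-axis at the gridline x = -2; one z-axis crossing is at z = -2.
Finally, the integer polynomial consistent with all of this is the stated p.

x + 3*y + z + 2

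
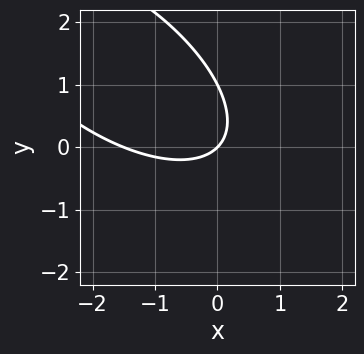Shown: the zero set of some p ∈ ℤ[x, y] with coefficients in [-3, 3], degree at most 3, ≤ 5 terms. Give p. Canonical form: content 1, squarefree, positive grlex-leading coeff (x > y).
First, the degree is 2 — the shape is more complex than any degree-1 curve.
Next, from the axis intercepts and sections: the y-axis gridline crossings are at y ∈ {0, 1}; it crosses the x-axis at the gridline x = 0.
Finally, putting this together gives p.

2*x^2 + 3*x*y + 3*y^2 + 3*x - 3*y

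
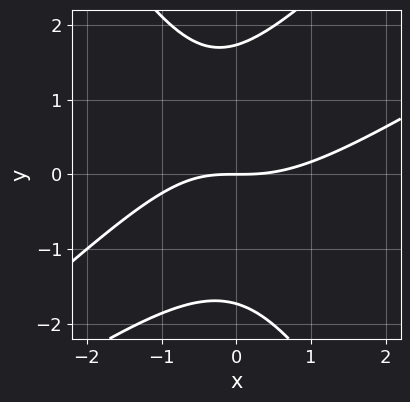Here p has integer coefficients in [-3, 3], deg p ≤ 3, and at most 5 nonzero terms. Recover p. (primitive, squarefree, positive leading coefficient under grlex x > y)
1. deg p = 3. No degree-2 curve has this shape.
2. From the axis intercepts and sections: it meets the y-axis at y = 0 (among the integer gridlines); one x-axis crossing is at x = 0.
3. The integer polynomial consistent with all of this is the stated p.

x^3 - 2*x^2*y + y^3 - x*y - 3*y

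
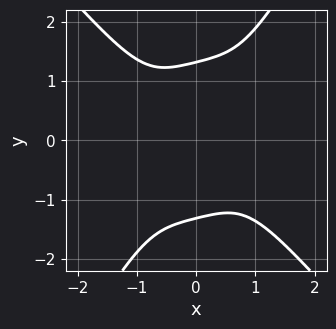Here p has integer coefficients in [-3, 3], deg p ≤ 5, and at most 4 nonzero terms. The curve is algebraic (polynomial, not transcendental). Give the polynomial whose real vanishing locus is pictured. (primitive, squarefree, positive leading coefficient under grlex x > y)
The degree is 4 — a generic line meets the curve in up to 4 points.
From the visible intercepts: it misses every integer gridline on the x-axis.
Putting this together gives p.

3*x^4 + x*y^3 - y^4 + 3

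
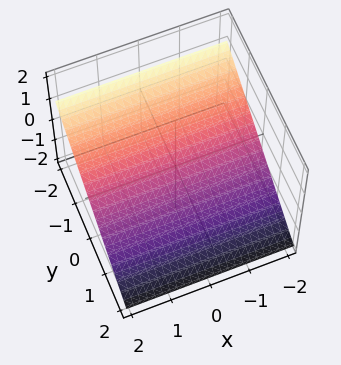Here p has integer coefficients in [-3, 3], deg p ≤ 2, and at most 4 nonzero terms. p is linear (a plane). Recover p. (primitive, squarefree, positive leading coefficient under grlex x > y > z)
2*y + 3*z + 2

(a) The degree is 1 — the surface is flat (a plane).
(b) Against the integer gridlines: it meets the y-axis at y = -1 (among the integer gridlines); it misses every integer gridline on the x-axis.
(c) The integer polynomial consistent with all of this is the stated p.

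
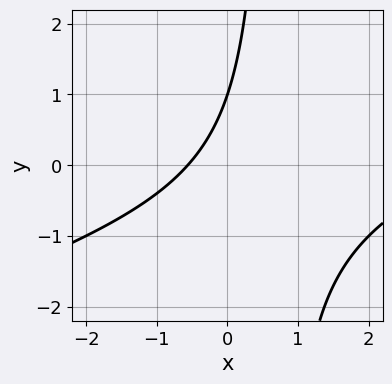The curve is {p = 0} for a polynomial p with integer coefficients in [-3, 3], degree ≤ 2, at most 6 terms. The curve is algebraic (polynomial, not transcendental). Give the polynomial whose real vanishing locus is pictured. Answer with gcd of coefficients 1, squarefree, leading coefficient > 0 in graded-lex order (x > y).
x^2 - 3*x*y - 3*x + 2*y - 2

First, degree: a generic line meets the curve in up to 2 points, so deg p = 2.
Next, from the visible intercepts: one y-axis crossing is at y = 1.
Finally, solving for integer coefficients yields p as stated.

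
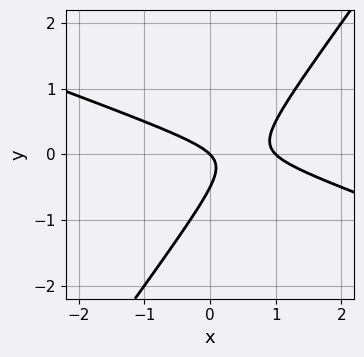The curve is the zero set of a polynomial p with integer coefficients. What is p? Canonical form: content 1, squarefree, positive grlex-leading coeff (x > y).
x^2 + 2*x*y - 2*y^2 - x - y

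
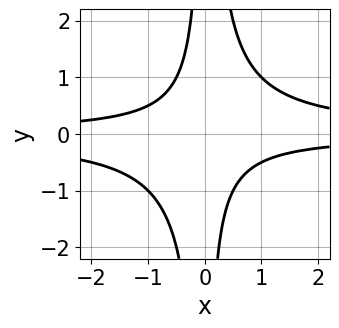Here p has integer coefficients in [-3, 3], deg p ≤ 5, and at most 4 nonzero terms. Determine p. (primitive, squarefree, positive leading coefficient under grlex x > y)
2*x^2*y^2 - x*y - 1

The degree is 4 — no degree-3 curve has this shape.
Against the integer gridlines: the curve avoids every integer y-axis point in the box; no x-intercept at any integer in the box.
The integer polynomial consistent with all of this is the stated p.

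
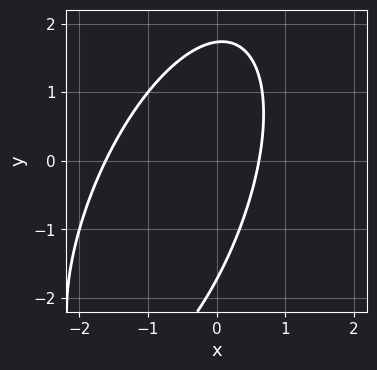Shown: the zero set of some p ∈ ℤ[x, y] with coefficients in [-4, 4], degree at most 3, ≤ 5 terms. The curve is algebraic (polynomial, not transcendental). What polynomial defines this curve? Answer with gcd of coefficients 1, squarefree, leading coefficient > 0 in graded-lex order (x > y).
3*x^2 - 2*x*y + y^2 + 3*x - 3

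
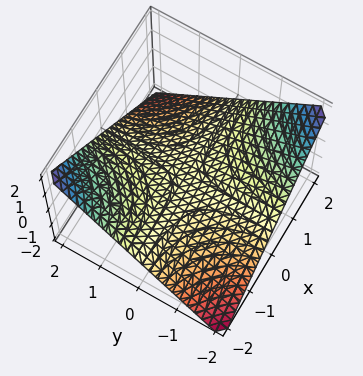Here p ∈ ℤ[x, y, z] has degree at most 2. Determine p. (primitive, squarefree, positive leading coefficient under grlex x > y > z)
x*y + 2*z

deg p = 2. A hyperbolic paraboloid; a quadric.
Observable constraints: the visible y-axis segment lies entirely on the surface; it crosses the z-axis at the gridline z = 0; the visible x-axis segment lies entirely on the surface.
The integer polynomial consistent with all of this is the stated p.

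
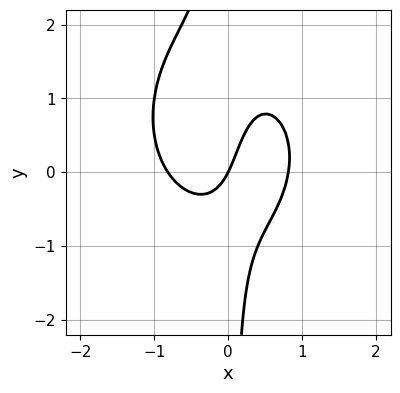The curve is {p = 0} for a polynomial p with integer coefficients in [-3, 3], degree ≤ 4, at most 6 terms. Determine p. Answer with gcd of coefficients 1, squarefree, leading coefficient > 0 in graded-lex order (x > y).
3*x^3 + 2*x*y^2 - 2*x*y - 2*x + y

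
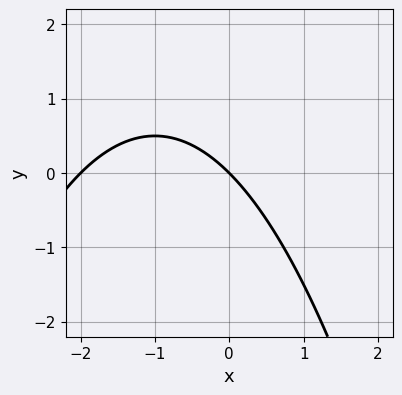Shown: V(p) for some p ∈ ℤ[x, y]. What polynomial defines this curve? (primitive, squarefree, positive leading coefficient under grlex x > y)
First, deg p = 2. The shape is more complex than any degree-1 curve.
Then, from the visible intercepts: one y-axis crossing is at y = 0; among the integer gridlines, it crosses the x-axis at x ∈ {-2, 0}.
Finally, assembling these constraints gives the stated polynomial.

x^2 + 2*x + 2*y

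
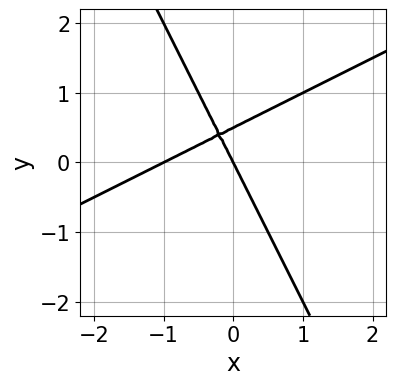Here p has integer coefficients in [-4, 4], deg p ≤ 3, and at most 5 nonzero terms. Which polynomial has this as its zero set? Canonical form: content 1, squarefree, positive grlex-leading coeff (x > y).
2*x^2 - 3*x*y - 2*y^2 + 2*x + y

deg p = 2. A generic line meets the curve in up to 2 points.
Checking where it meets the axes: among the integer gridlines, it crosses the x-axis at x ∈ {-1, 0}; it crosses the y-axis at the gridline y = 0.
Solving for integer coefficients yields p as stated.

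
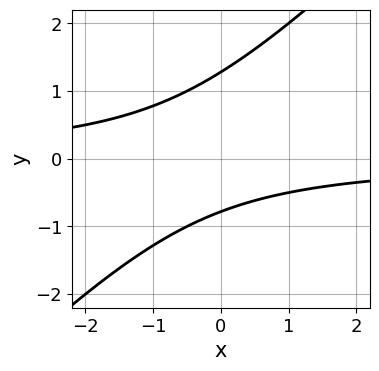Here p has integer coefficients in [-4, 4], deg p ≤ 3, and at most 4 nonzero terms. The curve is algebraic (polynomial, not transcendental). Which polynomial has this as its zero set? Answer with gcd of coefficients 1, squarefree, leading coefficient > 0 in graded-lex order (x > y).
2*x*y - 2*y^2 + y + 2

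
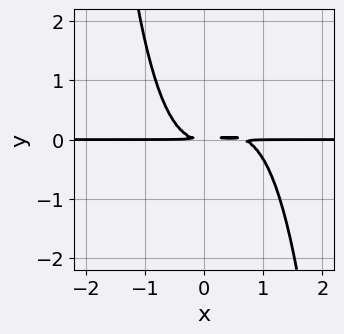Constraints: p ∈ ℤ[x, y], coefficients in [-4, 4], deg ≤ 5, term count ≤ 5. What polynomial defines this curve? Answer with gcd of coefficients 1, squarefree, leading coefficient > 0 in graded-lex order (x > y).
3*x^3*y - 2*x^2*y + 3*y^2

1. Degree: no degree-3 curve has this shape, so deg p = 4.
2. Against the integer gridlines: every point of the x-axis in the box is on the curve.
3. These observations pin down the coefficients.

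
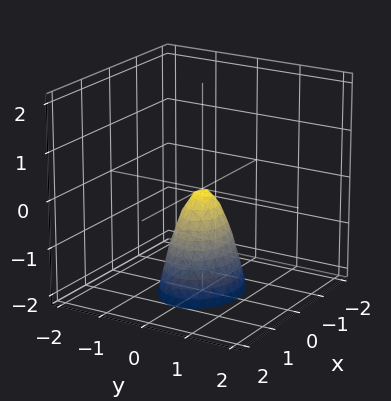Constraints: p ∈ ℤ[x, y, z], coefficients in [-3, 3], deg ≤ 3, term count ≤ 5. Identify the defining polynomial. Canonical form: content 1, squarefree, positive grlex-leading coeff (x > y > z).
2*x^2 + 3*y^2 + z

1. deg p = 2. A paraboloid; a quadric.
2. Symmetries: mirror symmetry x ↦ −x ⇒ only even powers of x; the y ↦ −y reflection is a symmetry, so y appears only in even powers.
3. Against the integer gridlines: it meets the y-axis at y = 0 (among the integer gridlines); it meets the x-axis at x = 0 (among the integer gridlines).
4. Assembling these constraints gives the stated polynomial.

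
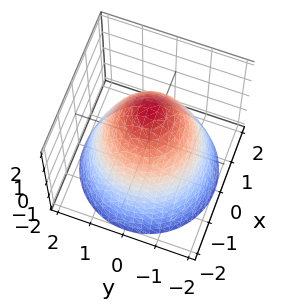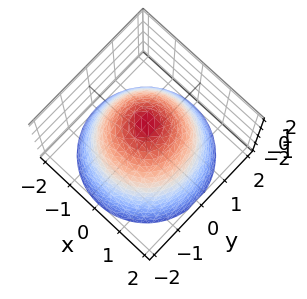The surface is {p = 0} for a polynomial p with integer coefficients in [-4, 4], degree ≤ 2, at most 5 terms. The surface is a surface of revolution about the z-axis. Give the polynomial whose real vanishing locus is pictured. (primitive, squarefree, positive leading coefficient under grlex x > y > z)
The degree is 2 — the shape is more complex than any degree-1 surface.
By symmetry, every cross-section ⟂ z is a circle, so x, y appear only via x² + y².
From the visible intercepts: a circular section at z = -1 has radius between 1 and 2; it meets the z-axis at z = 2 (among the integer gridlines).
These observations pin down the coefficients.

x^2 + y^2 + z - 2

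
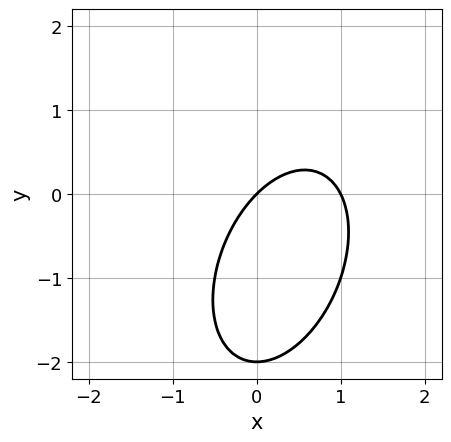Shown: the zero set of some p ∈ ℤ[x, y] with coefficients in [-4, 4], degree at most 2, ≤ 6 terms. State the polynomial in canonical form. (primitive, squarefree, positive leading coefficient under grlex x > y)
First, degree: no degree-1 curve has this shape, so deg p = 2.
Next, against the integer gridlines: the y-axis gridline crossings are at y ∈ {-2, 0}; among the integer gridlines, it crosses the x-axis at x ∈ {0, 1}.
Finally, assembling these constraints gives the stated polynomial.

2*x^2 - x*y + y^2 - 2*x + 2*y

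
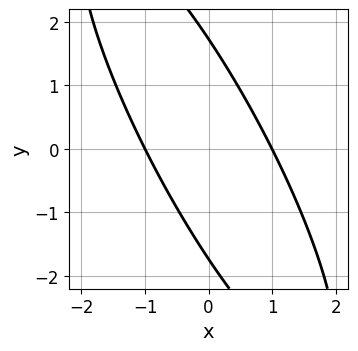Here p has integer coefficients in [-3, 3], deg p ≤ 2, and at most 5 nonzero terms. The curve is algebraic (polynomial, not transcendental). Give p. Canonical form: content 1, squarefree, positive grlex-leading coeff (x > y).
3*x^2 + 3*x*y + y^2 - 3

The degree is 2 — a generic line meets the curve in up to 2 points.
Checking where it meets the axes: among the integer gridlines, it crosses the x-axis at x ∈ {-1, 1}.
Together with the visible shape, these determine p as stated.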